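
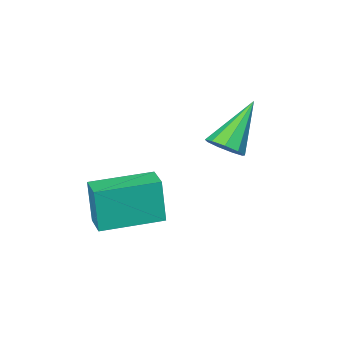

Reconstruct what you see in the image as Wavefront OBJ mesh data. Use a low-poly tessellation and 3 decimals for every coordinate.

v -2.144 3.031 0.709
v -1.708 2.605 1.01
v -3.496 2.669 2.151
v -1.648 3.036 1.175
v -1.82 3.464 1.121
v -2.144 3.691 0.875
v -2.467 3.608 0.551
v -2.639 3.256 0.301
v -2.58 2.798 0.242
v -2.316 2.45 0.401
v -1.972 2.373 0.705
v -0.725 1.539 -2.344
v -0.697 1.353 -0.695
v -0.419 2.391 -2.253
v -0.392 2.205 -0.604
v 1.272 0.835 -2.456
v 1.299 0.649 -0.807
v 1.577 1.687 -2.365
v 1.605 1.501 -0.716
f 2 1 4
f 2 4 3
f 4 1 5
f 4 5 3
f 5 1 6
f 5 6 3
f 6 1 7
f 6 7 3
f 7 1 8
f 7 8 3
f 8 1 9
f 8 9 3
f 9 1 10
f 9 10 3
f 10 1 11
f 10 11 3
f 11 1 2
f 11 2 3
f 13 15 12
f 16 13 12
f 12 15 14
f 14 16 12
f 13 19 15
f 17 13 16
f 17 19 13
f 15 19 14
f 18 16 14
f 14 19 18
f 18 17 16
f 19 17 18



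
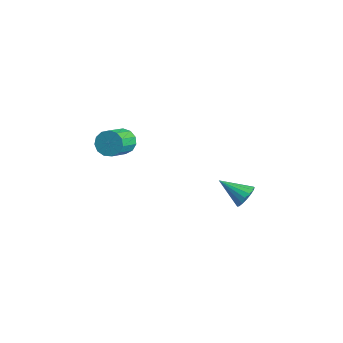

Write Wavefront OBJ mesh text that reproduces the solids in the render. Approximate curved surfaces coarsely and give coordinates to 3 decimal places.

v 3.92 2.572 -3.583
v 4.172 2.78 -3.056
v 2.94 1.868 -2.837
v 3.971 2.987 -3.125
v 3.758 3.099 -3.299
v 3.583 3.09 -3.538
v 3.484 2.963 -3.787
v 3.486 2.746 -3.99
v 3.587 2.49 -4.099
v 3.764 2.252 -4.091
v 3.978 2.088 -3.966
v 4.178 2.034 -3.753
v 4.319 2.104 -3.502
v 4.369 2.282 -3.269
v 4.316 2.526 -3.108
v 2.129 -2.432 1.281
v 2.534 -2.549 0.813
v 3.037 -3.524 1.491
v 2.631 -3.408 1.959
v 2.694 -2.316 1.029
v 3.197 -3.291 1.707
v 2.674 -2.121 1.324
v 3.177 -3.096 2.002
v 2.481 -2.024 1.606
v 2.984 -2.999 2.284
v 2.176 -2.057 1.785
v 2.679 -3.033 2.463
v 1.856 -2.209 1.803
v 2.359 -3.185 2.482
v 1.622 -2.432 1.656
v 2.125 -3.408 2.334
v 1.549 -2.655 1.39
v 2.052 -3.631 2.068
v 1.66 -2.807 1.089
v 2.163 -3.783 1.767
v 1.92 -2.841 0.849
v 2.423 -3.816 1.527
v 2.245 -2.744 0.746
v 2.748 -3.719 1.424
f 2 1 4
f 2 4 3
f 4 1 5
f 4 5 3
f 5 1 6
f 5 6 3
f 6 1 7
f 6 7 3
f 7 1 8
f 7 8 3
f 8 1 9
f 8 9 3
f 9 1 10
f 9 10 3
f 10 1 11
f 10 11 3
f 11 1 12
f 11 12 3
f 12 1 13
f 12 13 3
f 13 1 14
f 13 14 3
f 14 1 15
f 14 15 3
f 15 1 2
f 15 2 3
f 17 16 20
f 17 20 18
f 18 20 21
f 18 21 19
f 20 16 22
f 20 22 21
f 21 22 23
f 21 23 19
f 22 16 24
f 22 24 23
f 23 24 25
f 23 25 19
f 24 16 26
f 24 26 25
f 25 26 27
f 25 27 19
f 26 16 28
f 26 28 27
f 27 28 29
f 27 29 19
f 28 16 30
f 28 30 29
f 29 30 31
f 29 31 19
f 30 16 32
f 30 32 31
f 31 32 33
f 31 33 19
f 32 16 34
f 32 34 33
f 33 34 35
f 33 35 19
f 34 16 36
f 34 36 35
f 35 36 37
f 35 37 19
f 36 16 38
f 36 38 37
f 37 38 39
f 37 39 19
f 38 16 17
f 38 17 39
f 39 17 18
f 39 18 19



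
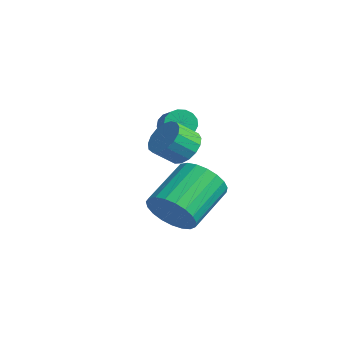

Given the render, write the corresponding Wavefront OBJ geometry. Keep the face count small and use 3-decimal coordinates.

v -0.255 1.536 -2.402
v 0.482 2.08 -2.936
v -0.168 3.888 -1.992
v -0.905 3.344 -1.458
v 0.137 2.099 -3.21
v -0.513 3.907 -2.266
v -0.275 2.021 -3.344
v -0.926 3.828 -2.401
v -0.684 1.859 -3.316
v -1.335 3.666 -2.372
v -1.019 1.641 -3.129
v -1.669 3.448 -2.185
v -1.222 1.405 -2.817
v -1.872 3.213 -1.873
v -1.257 1.192 -2.433
v -1.907 2.999 -1.489
v -1.119 1.038 -2.043
v -1.769 2.845 -1.099
v -0.832 0.971 -1.716
v -1.482 2.778 -0.772
v -0.445 1.001 -1.507
v -1.095 2.808 -0.563
v -0.025 1.124 -1.453
v -0.675 2.931 -0.509
v 0.355 1.318 -1.563
v -0.295 3.125 -0.619
v 0.63 1.55 -1.818
v -0.02 3.357 -0.874
v 0.751 1.779 -2.174
v 0.101 3.587 -1.23
v 0.699 1.967 -2.57
v 0.049 3.774 -1.626
v -2.509 3.168 0.686
v -2.236 2.965 0.144
v -1.378 2.708 0.672
v -1.651 2.912 1.214
v -2.157 3.261 0.159
v -1.299 3.004 0.688
v -2.159 3.535 0.295
v -1.301 3.278 0.824
v -2.241 3.726 0.521
v -1.383 3.469 1.049
v -2.384 3.788 0.784
v -1.526 3.531 1.313
v -2.556 3.709 1.025
v -1.698 3.452 1.553
v -2.717 3.506 1.188
v -1.859 3.249 1.717
v -2.831 3.226 1.236
v -1.973 2.969 1.765
v -2.871 2.932 1.158
v -2.013 2.675 1.686
v -2.828 2.693 0.972
v -1.97 2.436 1.5
v -2.712 2.562 0.72
v -1.854 2.305 1.249
v -2.549 2.571 0.46
v -1.691 2.314 0.989
v -2.377 2.716 0.252
v -1.519 2.459 0.781
v 0.776 1.451 1.343
v 1.465 1.13 1.168
v 1.273 0.348 1.843
v 0.584 0.669 2.017
v 1.543 1.357 1.454
v 1.35 0.576 2.128
v 1.445 1.606 1.714
v 1.252 0.825 2.388
v 1.193 1.819 1.889
v 1 1.038 2.564
v 0.847 1.948 1.939
v 0.654 1.167 2.614
v 0.484 1.963 1.853
v 0.291 1.182 2.527
v 0.188 1.861 1.649
v -0.005 1.079 2.324
v 0.027 1.664 1.376
v -0.166 0.883 2.05
v 0.038 1.419 1.094
v -0.155 0.637 1.769
v 0.218 1.181 0.87
v 0.025 0.399 1.545
v 0.526 1.004 0.754
v 0.333 0.223 1.429
v 0.891 0.93 0.773
v 0.698 0.149 1.448
v 1.23 0.976 0.922
v 1.037 0.194 1.597
f 2 1 5
f 2 5 3
f 3 5 6
f 3 6 4
f 5 1 7
f 5 7 6
f 6 7 8
f 6 8 4
f 7 1 9
f 7 9 8
f 8 9 10
f 8 10 4
f 9 1 11
f 9 11 10
f 10 11 12
f 10 12 4
f 11 1 13
f 11 13 12
f 12 13 14
f 12 14 4
f 13 1 15
f 13 15 14
f 14 15 16
f 14 16 4
f 15 1 17
f 15 17 16
f 16 17 18
f 16 18 4
f 17 1 19
f 17 19 18
f 18 19 20
f 18 20 4
f 19 1 21
f 19 21 20
f 20 21 22
f 20 22 4
f 21 1 23
f 21 23 22
f 22 23 24
f 22 24 4
f 23 1 25
f 23 25 24
f 24 25 26
f 24 26 4
f 25 1 27
f 25 27 26
f 26 27 28
f 26 28 4
f 27 1 29
f 27 29 28
f 28 29 30
f 28 30 4
f 29 1 31
f 29 31 30
f 30 31 32
f 30 32 4
f 31 1 2
f 31 2 32
f 32 2 3
f 32 3 4
f 34 33 37
f 34 37 35
f 35 37 38
f 35 38 36
f 37 33 39
f 37 39 38
f 38 39 40
f 38 40 36
f 39 33 41
f 39 41 40
f 40 41 42
f 40 42 36
f 41 33 43
f 41 43 42
f 42 43 44
f 42 44 36
f 43 33 45
f 43 45 44
f 44 45 46
f 44 46 36
f 45 33 47
f 45 47 46
f 46 47 48
f 46 48 36
f 47 33 49
f 47 49 48
f 48 49 50
f 48 50 36
f 49 33 51
f 49 51 50
f 50 51 52
f 50 52 36
f 51 33 53
f 51 53 52
f 52 53 54
f 52 54 36
f 53 33 55
f 53 55 54
f 54 55 56
f 54 56 36
f 55 33 57
f 55 57 56
f 56 57 58
f 56 58 36
f 57 33 59
f 57 59 58
f 58 59 60
f 58 60 36
f 59 33 34
f 59 34 60
f 60 34 35
f 60 35 36
f 62 61 65
f 62 65 63
f 63 65 66
f 63 66 64
f 65 61 67
f 65 67 66
f 66 67 68
f 66 68 64
f 67 61 69
f 67 69 68
f 68 69 70
f 68 70 64
f 69 61 71
f 69 71 70
f 70 71 72
f 70 72 64
f 71 61 73
f 71 73 72
f 72 73 74
f 72 74 64
f 73 61 75
f 73 75 74
f 74 75 76
f 74 76 64
f 75 61 77
f 75 77 76
f 76 77 78
f 76 78 64
f 77 61 79
f 77 79 78
f 78 79 80
f 78 80 64
f 79 61 81
f 79 81 80
f 80 81 82
f 80 82 64
f 81 61 83
f 81 83 82
f 82 83 84
f 82 84 64
f 83 61 85
f 83 85 84
f 84 85 86
f 84 86 64
f 85 61 87
f 85 87 86
f 86 87 88
f 86 88 64
f 87 61 62
f 87 62 88
f 88 62 63
f 88 63 64



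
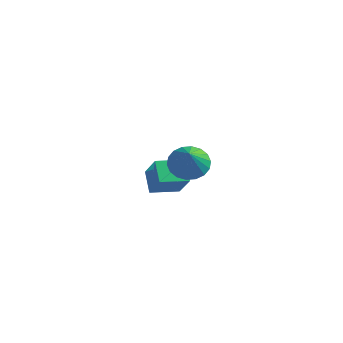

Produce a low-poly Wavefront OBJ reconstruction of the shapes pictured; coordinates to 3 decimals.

v 0.236 -0.944 2.964
v 0.929 -0.526 3.011
v 0.584 -1.636 3.996
v 0.704 -0.333 3.216
v 0.387 -0.261 3.371
v 0.04 -0.324 3.446
v -0.268 -0.51 3.425
v -0.476 -0.782 3.313
v -0.543 -1.086 3.131
v -0.456 -1.362 2.917
v -0.231 -1.556 2.712
v 0.086 -1.628 2.557
v 0.433 -1.565 2.482
v 0.741 -1.379 2.503
v 0.949 -1.107 2.615
v 1.016 -0.803 2.796
v -3.475 2.933 -2.296
v -2.763 2.456 -1.139
v -4.045 3.648 -1.651
v -3.334 3.172 -0.493
v -2.566 3.828 -2.487
v -1.855 3.352 -1.329
v -3.137 4.544 -1.841
v -2.425 4.067 -0.684
f 2 1 4
f 2 4 3
f 4 1 5
f 4 5 3
f 5 1 6
f 5 6 3
f 6 1 7
f 6 7 3
f 7 1 8
f 7 8 3
f 8 1 9
f 8 9 3
f 9 1 10
f 9 10 3
f 10 1 11
f 10 11 3
f 11 1 12
f 11 12 3
f 12 1 13
f 12 13 3
f 13 1 14
f 13 14 3
f 14 1 15
f 14 15 3
f 15 1 16
f 15 16 3
f 16 1 2
f 16 2 3
f 18 20 17
f 21 18 17
f 17 20 19
f 19 21 17
f 18 24 20
f 22 18 21
f 22 24 18
f 20 24 19
f 23 21 19
f 19 24 23
f 23 22 21
f 24 22 23



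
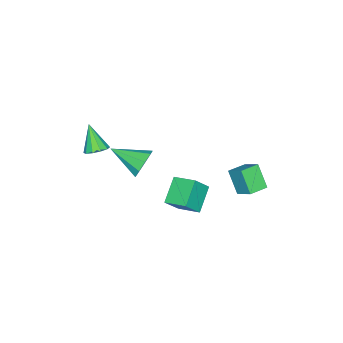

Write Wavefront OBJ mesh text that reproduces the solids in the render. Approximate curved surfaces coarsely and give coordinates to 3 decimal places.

v 2.675 0.615 -1.059
v 1.389 0.368 -0.139
v 2.712 1.904 -0.66
v 1.426 1.657 0.26
v 3.454 0.283 -0.06
v 2.168 0.036 0.86
v 3.491 1.572 0.339
v 2.205 1.325 1.259
v 3.938 -3.405 2.768
v 4.527 -3.247 3.067
v 3.462 -4.175 4.112
v 4.254 -2.938 3.147
v 3.86 -2.808 3.082
v 3.495 -2.906 2.897
v 3.3 -3.195 2.663
v 3.348 -3.564 2.468
v 3.622 -3.873 2.389
v 4.016 -4.003 2.454
v 4.38 -3.905 2.639
v 4.576 -3.616 2.873
v -0.637 2.54 0.882
v -0.327 3.466 1.613
v -0.235 3.331 -0.29
v 0.076 4.257 0.441
v 0.364 2.143 0.959
v 0.675 3.069 1.69
v 0.767 2.934 -0.213
v 1.077 3.86 0.518
v 3.668 -0.783 2.717
v 4.089 -0.426 3.428
v 4.012 -2.517 3.383
v 3.49 -0.497 3.552
v 2.974 -0.702 3.285
v 2.783 -0.945 2.752
v 3.006 -1.111 2.203
v 3.539 -1.124 1.894
v 4.132 -0.977 1.97
v 4.508 -0.739 2.396
v 4.491 -0.521 2.972
f 2 4 1
f 5 2 1
f 1 4 3
f 3 5 1
f 2 8 4
f 6 2 5
f 6 8 2
f 4 8 3
f 7 5 3
f 3 8 7
f 7 6 5
f 8 6 7
f 10 9 12
f 10 12 11
f 12 9 13
f 12 13 11
f 13 9 14
f 13 14 11
f 14 9 15
f 14 15 11
f 15 9 16
f 15 16 11
f 16 9 17
f 16 17 11
f 17 9 18
f 17 18 11
f 18 9 19
f 18 19 11
f 19 9 20
f 19 20 11
f 20 9 10
f 20 10 11
f 22 24 21
f 25 22 21
f 21 24 23
f 23 25 21
f 22 28 24
f 26 22 25
f 26 28 22
f 24 28 23
f 27 25 23
f 23 28 27
f 27 26 25
f 28 26 27
f 30 29 32
f 30 32 31
f 32 29 33
f 32 33 31
f 33 29 34
f 33 34 31
f 34 29 35
f 34 35 31
f 35 29 36
f 35 36 31
f 36 29 37
f 36 37 31
f 37 29 38
f 37 38 31
f 38 29 39
f 38 39 31
f 39 29 30
f 39 30 31



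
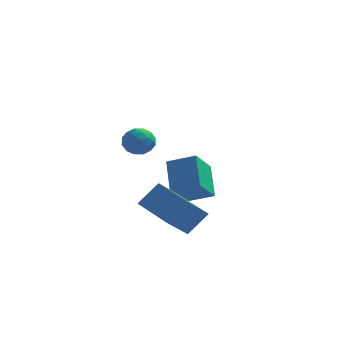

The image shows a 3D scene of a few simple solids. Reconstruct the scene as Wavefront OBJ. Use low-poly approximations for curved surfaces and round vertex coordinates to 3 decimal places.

v 1.263 -1.993 1.862
v 2.069 -2.2 1.982
v 1.131 -3.02 0.978
v 1.937 -3.227 1.098
v 1.377 -3.341 1.716
v 1.459 -2.707 2.262
v 1.741 -2.513 0.698
v 1.823 -1.879 1.244
v 2.365 -2.521 1.263
v 2.14 -3.033 1.891
v 1.06 -2.187 1.069
v 0.835 -2.699 1.697
v 1.678 -2.006 1.999
v 1.522 -3.214 0.961
v 1.193 -3.281 1.324
v 1.667 -3.403 1.394
v 1.319 -2.304 2.164
v 1.793 -2.426 2.234
v 1.386 -3.097 2.078
v 1.407 -2.794 0.726
v 1.881 -2.916 0.796
v 1.533 -1.817 1.566
v 2.007 -1.939 1.636
v 1.814 -2.123 0.882
v 2.325 -2.317 1.647
v 2.248 -2.921 1.128
v 2.132 -2.501 0.893
v 2.18 -2.128 1.214
v 2.193 -2.618 2.017
v 2.116 -3.221 1.497
v 1.787 -3.289 1.86
v 1.835 -2.916 2.181
v 2.367 -2.807 1.594
v 1.084 -1.999 1.463
v 1.007 -2.602 0.943
v 1.365 -2.304 0.779
v 1.413 -1.931 1.1
v 0.952 -2.299 1.832
v 0.875 -2.903 1.313
v 1.02 -3.092 1.746
v 1.068 -2.719 2.067
v 0.833 -2.413 1.366
v 2.121 -0.988 -3.823
v 1.539 -2.638 -2.489
v 2.98 -0.374 -2.689
v 2.398 -2.024 -1.355
v 3.802 -2.116 -4.485
v 3.22 -3.766 -3.151
v 4.661 -1.502 -3.351
v 4.079 -3.152 -2.017
v 2.202 1.387 -3.219
v 1.712 2.788 -1.791
v 2.659 2.809 -4.457
v 2.169 4.21 -3.029
v 3.691 1.37 -2.691
v 3.201 2.771 -1.263
v 4.148 2.792 -3.929
v 3.658 4.193 -2.501
f 1 38 17
f 38 12 41
f 17 41 6
f 38 41 17
f 1 17 13
f 17 6 18
f 13 18 2
f 17 18 13
f 1 13 22
f 13 2 23
f 22 23 8
f 13 23 22
f 1 22 34
f 22 8 37
f 34 37 11
f 22 37 34
f 1 34 38
f 34 11 42
f 38 42 12
f 34 42 38
f 2 18 29
f 18 6 32
f 29 32 10
f 18 32 29
f 6 41 19
f 41 12 40
f 19 40 5
f 41 40 19
f 12 42 39
f 42 11 35
f 39 35 3
f 42 35 39
f 11 37 36
f 37 8 24
f 36 24 7
f 37 24 36
f 8 23 28
f 23 2 25
f 28 25 9
f 23 25 28
f 4 30 16
f 30 10 31
f 16 31 5
f 30 31 16
f 4 16 14
f 16 5 15
f 14 15 3
f 16 15 14
f 4 14 21
f 14 3 20
f 21 20 7
f 14 20 21
f 4 21 26
f 21 7 27
f 26 27 9
f 21 27 26
f 4 26 30
f 26 9 33
f 30 33 10
f 26 33 30
f 5 31 19
f 31 10 32
f 19 32 6
f 31 32 19
f 3 15 39
f 15 5 40
f 39 40 12
f 15 40 39
f 7 20 36
f 20 3 35
f 36 35 11
f 20 35 36
f 9 27 28
f 27 7 24
f 28 24 8
f 27 24 28
f 10 33 29
f 33 9 25
f 29 25 2
f 33 25 29
f 44 46 43
f 47 44 43
f 43 46 45
f 45 47 43
f 44 50 46
f 48 44 47
f 48 50 44
f 46 50 45
f 49 47 45
f 45 50 49
f 49 48 47
f 50 48 49
f 52 54 51
f 55 52 51
f 51 54 53
f 53 55 51
f 52 58 54
f 56 52 55
f 56 58 52
f 54 58 53
f 57 55 53
f 53 58 57
f 57 56 55
f 58 56 57



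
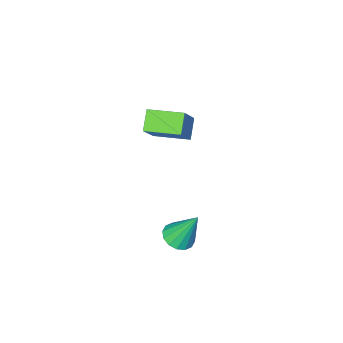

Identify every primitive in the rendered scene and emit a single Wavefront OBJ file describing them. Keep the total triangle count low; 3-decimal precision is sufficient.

v -2.398 -1.45 0.532
v -3.01 -2.076 1.23
v -1.426 -0.764 2.001
v -2.038 -1.39 2.698
v -1.282 -2.71 0.382
v -1.894 -3.336 1.079
v -0.31 -2.024 1.85
v -0.922 -2.65 2.548
v 1.286 3.071 -0.261
v 1.968 3.349 -0.186
v 0.814 3.769 1.441
v 1.766 3.626 -0.356
v 1.436 3.755 -0.5
v 1.065 3.701 -0.581
v 0.754 3.477 -0.576
v 0.585 3.145 -0.486
v 0.605 2.793 -0.337
v 0.807 2.516 -0.167
v 1.137 2.387 -0.022
v 1.508 2.441 0.058
v 1.819 2.665 0.053
v 1.987 2.997 -0.036
f 2 4 1
f 5 2 1
f 1 4 3
f 3 5 1
f 2 8 4
f 6 2 5
f 6 8 2
f 4 8 3
f 7 5 3
f 3 8 7
f 7 6 5
f 8 6 7
f 10 9 12
f 10 12 11
f 12 9 13
f 12 13 11
f 13 9 14
f 13 14 11
f 14 9 15
f 14 15 11
f 15 9 16
f 15 16 11
f 16 9 17
f 16 17 11
f 17 9 18
f 17 18 11
f 18 9 19
f 18 19 11
f 19 9 20
f 19 20 11
f 20 9 21
f 20 21 11
f 21 9 22
f 21 22 11
f 22 9 10
f 22 10 11



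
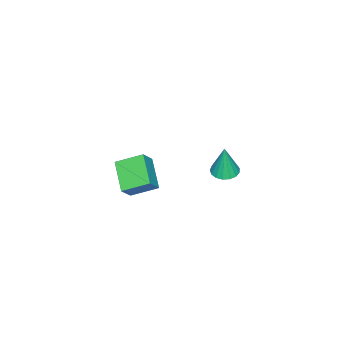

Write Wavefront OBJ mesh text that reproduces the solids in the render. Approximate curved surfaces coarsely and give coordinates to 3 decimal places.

v -1.242 2.091 -1.633
v -0.709 2.288 -1.675
v -1.138 2.109 -0.227
v -0.862 2.514 -1.667
v -1.101 2.643 -1.651
v -1.373 2.645 -1.631
v -1.615 2.521 -1.611
v -1.772 2.298 -1.597
v -1.807 2.027 -1.59
v -1.713 1.771 -1.594
v -1.51 1.588 -1.606
v -1.247 1.521 -1.625
v -0.982 1.583 -1.645
v -0.777 1.762 -1.663
v -0.678 2.016 -1.674
v 2.965 0.206 1.117
v 3.485 0.15 1.774
v 2.475 1.1 1.581
v 2.995 1.044 2.238
v 3.825 0.996 0.502
v 4.345 0.94 1.159
v 3.335 1.89 0.966
v 3.855 1.834 1.623
f 2 1 4
f 2 4 3
f 4 1 5
f 4 5 3
f 5 1 6
f 5 6 3
f 6 1 7
f 6 7 3
f 7 1 8
f 7 8 3
f 8 1 9
f 8 9 3
f 9 1 10
f 9 10 3
f 10 1 11
f 10 11 3
f 11 1 12
f 11 12 3
f 12 1 13
f 12 13 3
f 13 1 14
f 13 14 3
f 14 1 15
f 14 15 3
f 15 1 2
f 15 2 3
f 17 19 16
f 20 17 16
f 16 19 18
f 18 20 16
f 17 23 19
f 21 17 20
f 21 23 17
f 19 23 18
f 22 20 18
f 18 23 22
f 22 21 20
f 23 21 22



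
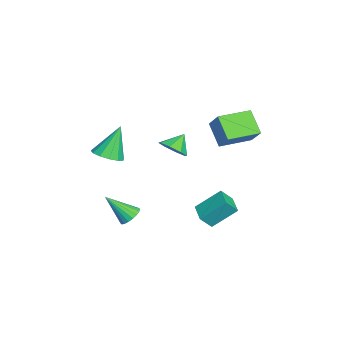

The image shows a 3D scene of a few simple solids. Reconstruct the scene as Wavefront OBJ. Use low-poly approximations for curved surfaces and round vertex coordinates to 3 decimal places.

v 3.899 -4.146 1.293
v 4.696 -4.499 1.695
v 3.241 -3.454 3.207
v 4.811 -3.991 1.55
v 4.636 -3.532 1.324
v 4.227 -3.268 1.088
v 3.714 -3.282 0.917
v 3.26 -3.572 0.865
v 3.009 -4.043 0.949
v 3.04 -4.547 1.142
v 3.345 -4.924 1.383
v 3.825 -5.054 1.595
v 4.329 -4.896 1.711
v 3.782 -2.958 -3.687
v 4.446 -2.764 -3.425
v 3.618 -4.342 -2.253
v 4.241 -2.567 -3.258
v 3.945 -2.448 -3.177
v 3.617 -2.43 -3.197
v 3.321 -2.516 -3.313
v 3.117 -2.69 -3.504
v 3.044 -2.917 -3.732
v 3.118 -3.152 -3.95
v 3.323 -3.349 -4.117
v 3.619 -3.468 -4.198
v 3.947 -3.487 -4.178
v 4.242 -3.4 -4.061
v 4.447 -3.227 -3.87
v 4.519 -3 -3.643
v 2.227 -0.669 0.823
v 2.914 -0.808 1.449
v 1.573 -0.051 1.677
v 3.001 -0.2 1.075
v 2.634 0.134 0.553
v 2.029 -0.004 0.19
v 1.539 -0.531 0.197
v 1.452 -1.139 0.571
v 1.819 -1.472 1.093
v 2.424 -1.335 1.457
v 3.535 0.604 -3.003
v 3.338 2.023 -1.786
v 3.278 1.252 -3.801
v 3.081 2.672 -2.584
v 4.779 0.908 -3.156
v 4.582 2.328 -1.939
v 4.522 1.557 -3.954
v 4.325 2.976 -2.737
v 3.443 1.891 1.843
v 2.361 1.327 2.997
v 2.52 3.665 1.844
v 1.438 3.101 2.999
v 4.382 2.379 2.961
v 3.3 1.815 4.116
v 3.459 4.153 2.963
v 2.377 3.589 4.117
f 2 1 4
f 2 4 3
f 4 1 5
f 4 5 3
f 5 1 6
f 5 6 3
f 6 1 7
f 6 7 3
f 7 1 8
f 7 8 3
f 8 1 9
f 8 9 3
f 9 1 10
f 9 10 3
f 10 1 11
f 10 11 3
f 11 1 12
f 11 12 3
f 12 1 13
f 12 13 3
f 13 1 2
f 13 2 3
f 15 14 17
f 15 17 16
f 17 14 18
f 17 18 16
f 18 14 19
f 18 19 16
f 19 14 20
f 19 20 16
f 20 14 21
f 20 21 16
f 21 14 22
f 21 22 16
f 22 14 23
f 22 23 16
f 23 14 24
f 23 24 16
f 24 14 25
f 24 25 16
f 25 14 26
f 25 26 16
f 26 14 27
f 26 27 16
f 27 14 28
f 27 28 16
f 28 14 29
f 28 29 16
f 29 14 15
f 29 15 16
f 31 30 33
f 31 33 32
f 33 30 34
f 33 34 32
f 34 30 35
f 34 35 32
f 35 30 36
f 35 36 32
f 36 30 37
f 36 37 32
f 37 30 38
f 37 38 32
f 38 30 39
f 38 39 32
f 39 30 31
f 39 31 32
f 41 43 40
f 44 41 40
f 40 43 42
f 42 44 40
f 41 47 43
f 45 41 44
f 45 47 41
f 43 47 42
f 46 44 42
f 42 47 46
f 46 45 44
f 47 45 46
f 49 51 48
f 52 49 48
f 48 51 50
f 50 52 48
f 49 55 51
f 53 49 52
f 53 55 49
f 51 55 50
f 54 52 50
f 50 55 54
f 54 53 52
f 55 53 54



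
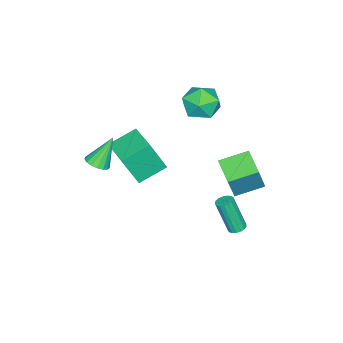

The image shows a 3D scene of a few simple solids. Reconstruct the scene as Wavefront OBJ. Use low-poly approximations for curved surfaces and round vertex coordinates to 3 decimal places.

v 4.162 -2.08 1.293
v 4.487 -2.617 1.625
v 3.298 -1.62 2.887
v 4.701 -2.356 1.665
v 4.791 -2.031 1.62
v 4.736 -1.718 1.5
v 4.551 -1.487 1.333
v 4.276 -1.393 1.157
v 3.975 -1.456 1.012
v 3.717 -1.662 0.931
v 3.561 -1.964 0.934
v 3.543 -2.292 1.019
v 3.666 -2.572 1.167
v 3.903 -2.739 1.344
v 4.2 -2.756 1.509
v -3.634 0.906 1.175
v -2.417 0.975 1.206
v -3.563 -0.795 2.174
v -2.346 -0.726 2.205
v -3.019 0.062 2.849
v -3.062 1.113 2.232
v -2.918 -0.933 1.148
v -2.961 0.118 0.531
v -1.974 -0.161 1.19
v -2.036 0.454 2.241
v -3.944 -0.274 1.139
v -4.006 0.341 2.19
v 0.264 4.026 -4.652
v 0.712 3.783 -4.754
v 0.744 3.011 -2.769
v 0.296 3.254 -2.668
v 0.784 4.006 -4.669
v 0.815 3.233 -2.684
v 0.736 4.233 -4.579
v 0.767 3.461 -2.595
v 0.58 4.413 -4.507
v 0.611 3.641 -2.522
v 0.352 4.504 -4.468
v 0.383 3.732 -2.483
v 0.103 4.486 -4.471
v 0.135 3.714 -2.486
v -0.108 4.363 -4.516
v -0.076 3.59 -2.531
v -0.234 4.162 -4.592
v -0.202 3.39 -2.607
v -0.246 3.93 -4.682
v -0.214 3.158 -2.697
v -0.141 3.721 -4.765
v -0.109 2.948 -2.78
v 0.057 3.581 -4.822
v 0.088 2.808 -2.838
v 0.302 3.543 -4.841
v 0.334 2.771 -2.856
v 0.539 3.616 -4.816
v 0.57 2.844 -2.832
v -1.336 -1.981 -2.002
v -0.846 -2.707 -0.082
v -0.052 -0.369 -1.72
v 0.437 -1.095 0.2
v 0.003 -2.925 -2.7
v 0.492 -3.651 -0.78
v 1.286 -1.313 -2.418
v 1.776 -2.039 -0.498
v -3.458 3.155 -2.743
v -2.613 3.164 -0.81
v -2.413 4.29 -3.205
v -1.569 4.299 -1.271
v -2.331 1.921 -3.229
v -1.487 1.93 -1.295
v -1.287 3.056 -3.69
v -0.442 3.065 -1.757
f 2 1 4
f 2 4 3
f 4 1 5
f 4 5 3
f 5 1 6
f 5 6 3
f 6 1 7
f 6 7 3
f 7 1 8
f 7 8 3
f 8 1 9
f 8 9 3
f 9 1 10
f 9 10 3
f 10 1 11
f 10 11 3
f 11 1 12
f 11 12 3
f 12 1 13
f 12 13 3
f 13 1 14
f 13 14 3
f 14 1 15
f 14 15 3
f 15 1 2
f 15 2 3
f 16 27 21
f 16 21 17
f 16 17 23
f 16 23 26
f 16 26 27
f 17 21 25
f 21 27 20
f 27 26 18
f 26 23 22
f 23 17 24
f 19 25 20
f 19 20 18
f 19 18 22
f 19 22 24
f 19 24 25
f 20 25 21
f 18 20 27
f 22 18 26
f 24 22 23
f 25 24 17
f 29 28 32
f 29 32 30
f 30 32 33
f 30 33 31
f 32 28 34
f 32 34 33
f 33 34 35
f 33 35 31
f 34 28 36
f 34 36 35
f 35 36 37
f 35 37 31
f 36 28 38
f 36 38 37
f 37 38 39
f 37 39 31
f 38 28 40
f 38 40 39
f 39 40 41
f 39 41 31
f 40 28 42
f 40 42 41
f 41 42 43
f 41 43 31
f 42 28 44
f 42 44 43
f 43 44 45
f 43 45 31
f 44 28 46
f 44 46 45
f 45 46 47
f 45 47 31
f 46 28 48
f 46 48 47
f 47 48 49
f 47 49 31
f 48 28 50
f 48 50 49
f 49 50 51
f 49 51 31
f 50 28 52
f 50 52 51
f 51 52 53
f 51 53 31
f 52 28 54
f 52 54 53
f 53 54 55
f 53 55 31
f 54 28 29
f 54 29 55
f 55 29 30
f 55 30 31
f 57 59 56
f 60 57 56
f 56 59 58
f 58 60 56
f 57 63 59
f 61 57 60
f 61 63 57
f 59 63 58
f 62 60 58
f 58 63 62
f 62 61 60
f 63 61 62
f 65 67 64
f 68 65 64
f 64 67 66
f 66 68 64
f 65 71 67
f 69 65 68
f 69 71 65
f 67 71 66
f 70 68 66
f 66 71 70
f 70 69 68
f 71 69 70



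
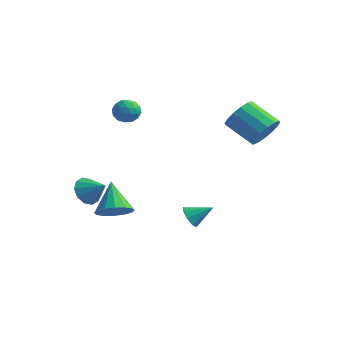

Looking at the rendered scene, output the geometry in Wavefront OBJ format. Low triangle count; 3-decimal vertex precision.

v 3.146 3.631 2.515
v 3.723 3.582 3.427
v 2.051 3.439 4.477
v 1.474 3.489 3.565
v 3.626 4.126 3.346
v 1.954 3.983 4.397
v 3.4 4.538 3.043
v 1.728 4.396 4.093
v 3.107 4.708 2.598
v 1.434 4.565 3.649
v 2.824 4.588 2.131
v 1.151 4.445 3.182
v 2.627 4.213 1.767
v 0.955 4.07 2.817
v 2.569 3.681 1.603
v 0.897 3.538 2.653
v 2.666 3.137 1.683
v 0.994 2.994 2.734
v 2.892 2.724 1.987
v 1.22 2.582 3.037
v 3.186 2.555 2.431
v 1.513 2.412 3.482
v 3.469 2.675 2.898
v 1.796 2.532 3.949
v 3.665 3.05 3.263
v 1.993 2.907 4.313
v 0.806 0.175 -3.12
v 1.31 0.053 -3.676
v 1.774 0.885 -2.4
v 1.051 0.495 -3.765
v 0.677 0.787 -3.551
v 0.364 0.793 -3.136
v 0.258 0.509 -2.714
v 0.408 0.069 -2.481
v 0.745 -0.322 -2.548
v 1.11 -0.48 -2.882
v 1.333 -0.332 -3.328
v -3.343 -1.042 -3.52
v -2.487 -1.198 -2.881
v -4.377 -0.078 -1.9
v -2.4 -0.701 -3.122
v -2.565 -0.295 -3.469
v -2.94 -0.089 -3.829
v -3.422 -0.139 -4.107
v -3.883 -0.431 -4.228
v -4.2 -0.886 -4.159
v -4.287 -1.383 -3.919
v -4.122 -1.789 -3.572
v -3.747 -1.995 -3.211
v -3.265 -1.945 -2.933
v -2.804 -1.653 -2.812
v -3.05 0.288 3.322
v -2.381 -0.176 3.418
v -3.699 -0.464 4.202
v -3.03 -0.928 4.298
v -3.036 -0.155 4.572
v -2.635 0.31 4.029
v -3.445 -0.95 3.591
v -3.044 -0.485 3.048
v -2.625 -0.941 3.585
v -2.372 -0.45 4.191
v -3.708 -0.19 3.429
v -3.455 0.301 4.035
v -2.659 0.122 3.293
v -3.421 -0.762 4.327
v -3.425 -0.308 4.488
v -3.031 -0.581 4.545
v -2.808 0.408 3.652
v -2.415 0.135 3.708
v -2.8 0.147 4.387
v -3.665 -0.775 3.912
v -3.272 -1.048 3.968
v -3.049 -0.059 3.075
v -2.655 -0.332 3.132
v -3.28 -0.787 3.233
v -2.409 -0.6 3.448
v -2.79 -1.042 3.965
v -3.034 -1.055 3.549
v -2.798 -0.782 3.23
v -2.26 -0.311 3.804
v -2.641 -0.754 4.321
v -2.645 -0.3 4.482
v -2.409 -0.026 4.163
v -2.403 -0.761 3.902
v -3.439 0.114 3.299
v -3.82 -0.329 3.816
v -3.671 -0.614 3.457
v -3.435 -0.34 3.138
v -3.29 0.402 3.655
v -3.671 -0.04 4.172
v -3.282 0.142 4.39
v -3.046 0.415 4.071
v -3.677 0.121 3.718
v -3.602 -2.918 -1.33
v -3.181 -2.53 -2.075
v -2.418 -2.822 -0.61
v -3.41 -2.102 -1.755
v -3.713 -1.986 -1.273
v -3.973 -2.227 -0.813
v -4.092 -2.731 -0.55
v -4.024 -3.307 -0.585
v -3.795 -3.734 -0.905
v -3.492 -3.85 -1.387
v -3.232 -3.61 -1.848
v -3.113 -3.105 -2.11
f 2 1 5
f 2 5 3
f 3 5 6
f 3 6 4
f 5 1 7
f 5 7 6
f 6 7 8
f 6 8 4
f 7 1 9
f 7 9 8
f 8 9 10
f 8 10 4
f 9 1 11
f 9 11 10
f 10 11 12
f 10 12 4
f 11 1 13
f 11 13 12
f 12 13 14
f 12 14 4
f 13 1 15
f 13 15 14
f 14 15 16
f 14 16 4
f 15 1 17
f 15 17 16
f 16 17 18
f 16 18 4
f 17 1 19
f 17 19 18
f 18 19 20
f 18 20 4
f 19 1 21
f 19 21 20
f 20 21 22
f 20 22 4
f 21 1 23
f 21 23 22
f 22 23 24
f 22 24 4
f 23 1 25
f 23 25 24
f 24 25 26
f 24 26 4
f 25 1 2
f 25 2 26
f 26 2 3
f 26 3 4
f 28 27 30
f 28 30 29
f 30 27 31
f 30 31 29
f 31 27 32
f 31 32 29
f 32 27 33
f 32 33 29
f 33 27 34
f 33 34 29
f 34 27 35
f 34 35 29
f 35 27 36
f 35 36 29
f 36 27 37
f 36 37 29
f 37 27 28
f 37 28 29
f 39 38 41
f 39 41 40
f 41 38 42
f 41 42 40
f 42 38 43
f 42 43 40
f 43 38 44
f 43 44 40
f 44 38 45
f 44 45 40
f 45 38 46
f 45 46 40
f 46 38 47
f 46 47 40
f 47 38 48
f 47 48 40
f 48 38 49
f 48 49 40
f 49 38 50
f 49 50 40
f 50 38 51
f 50 51 40
f 51 38 39
f 51 39 40
f 52 89 68
f 89 63 92
f 68 92 57
f 89 92 68
f 52 68 64
f 68 57 69
f 64 69 53
f 68 69 64
f 52 64 73
f 64 53 74
f 73 74 59
f 64 74 73
f 52 73 85
f 73 59 88
f 85 88 62
f 73 88 85
f 52 85 89
f 85 62 93
f 89 93 63
f 85 93 89
f 53 69 80
f 69 57 83
f 80 83 61
f 69 83 80
f 57 92 70
f 92 63 91
f 70 91 56
f 92 91 70
f 63 93 90
f 93 62 86
f 90 86 54
f 93 86 90
f 62 88 87
f 88 59 75
f 87 75 58
f 88 75 87
f 59 74 79
f 74 53 76
f 79 76 60
f 74 76 79
f 55 81 67
f 81 61 82
f 67 82 56
f 81 82 67
f 55 67 65
f 67 56 66
f 65 66 54
f 67 66 65
f 55 65 72
f 65 54 71
f 72 71 58
f 65 71 72
f 55 72 77
f 72 58 78
f 77 78 60
f 72 78 77
f 55 77 81
f 77 60 84
f 81 84 61
f 77 84 81
f 56 82 70
f 82 61 83
f 70 83 57
f 82 83 70
f 54 66 90
f 66 56 91
f 90 91 63
f 66 91 90
f 58 71 87
f 71 54 86
f 87 86 62
f 71 86 87
f 60 78 79
f 78 58 75
f 79 75 59
f 78 75 79
f 61 84 80
f 84 60 76
f 80 76 53
f 84 76 80
f 95 94 97
f 95 97 96
f 97 94 98
f 97 98 96
f 98 94 99
f 98 99 96
f 99 94 100
f 99 100 96
f 100 94 101
f 100 101 96
f 101 94 102
f 101 102 96
f 102 94 103
f 102 103 96
f 103 94 104
f 103 104 96
f 104 94 105
f 104 105 96
f 105 94 95
f 105 95 96



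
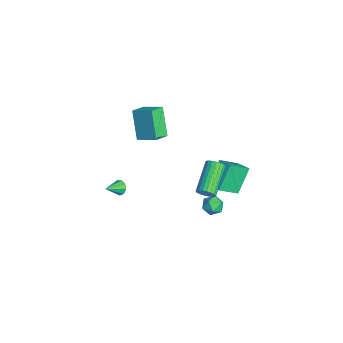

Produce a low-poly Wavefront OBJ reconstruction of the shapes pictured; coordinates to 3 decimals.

v -4.855 -0.181 0.73
v -4.256 -1.008 1.164
v -4.003 0.732 1.292
v -3.403 -0.095 1.726
v -3.717 -0.225 -0.926
v -3.117 -1.052 -0.492
v -2.864 0.688 -0.364
v -2.265 -0.139 0.07
v 1.749 1.74 -0.684
v 0.959 2.626 0.615
v 1.407 2.986 -1.742
v 0.617 3.873 -0.442
v 2.523 2.127 -0.478
v 1.733 3.014 0.822
v 2.181 3.374 -1.535
v 1.391 4.26 -0.236
v 4.217 0.85 1.4
v 4.576 1.02 1.808
v 3.083 2.019 2.709
v 2.723 1.85 2.3
v 4.597 1.194 1.649
v 3.104 2.193 2.55
v 4.552 1.309 1.447
v 3.058 2.308 2.347
v 4.449 1.345 1.236
v 2.955 2.344 2.137
v 4.306 1.295 1.054
v 2.812 2.294 1.955
v 4.147 1.168 0.932
v 2.654 2.167 1.832
v 4.001 0.987 0.89
v 2.507 1.986 1.791
v 3.891 0.781 0.937
v 2.398 1.781 1.837
v 3.838 0.588 1.063
v 2.345 1.587 1.964
v 3.851 0.44 1.248
v 2.358 1.44 2.149
v 3.927 0.363 1.459
v 2.433 1.363 2.36
v 4.053 0.371 1.66
v 2.559 1.37 2.561
v 4.207 0.461 1.816
v 2.713 1.46 2.716
v 4.363 0.618 1.899
v 2.869 1.618 2.8
v 4.494 0.816 1.897
v 3 1.815 2.797
v 2.45 1.797 -1.339
v 2.941 2.259 -1.225
v 3.179 0.981 -1.175
v 3.67 1.443 -1.061
v 3.162 1.366 -0.61
v 2.711 1.87 -0.712
v 3.409 1.37 -1.688
v 2.958 1.874 -1.79
v 3.533 1.995 -1.441
v 3.381 1.992 -0.774
v 2.739 1.248 -1.626
v 2.587 1.245 -0.959
v -1.755 -2.485 -3.377
v -1.268 -2.361 -3.508
v -1.365 -3.415 -2.803
v -1.354 -2.207 -3.199
v -1.627 -2.183 -2.973
v -1.961 -2.3 -2.936
v -2.199 -2.504 -3.105
v -2.229 -2.699 -3.401
v -2.037 -2.794 -3.686
v -1.714 -2.744 -3.825
v -1.41 -2.573 -3.755
f 2 4 1
f 5 2 1
f 1 4 3
f 3 5 1
f 2 8 4
f 6 2 5
f 6 8 2
f 4 8 3
f 7 5 3
f 3 8 7
f 7 6 5
f 8 6 7
f 10 12 9
f 13 10 9
f 9 12 11
f 11 13 9
f 10 16 12
f 14 10 13
f 14 16 10
f 12 16 11
f 15 13 11
f 11 16 15
f 15 14 13
f 16 14 15
f 18 17 21
f 18 21 19
f 19 21 22
f 19 22 20
f 21 17 23
f 21 23 22
f 22 23 24
f 22 24 20
f 23 17 25
f 23 25 24
f 24 25 26
f 24 26 20
f 25 17 27
f 25 27 26
f 26 27 28
f 26 28 20
f 27 17 29
f 27 29 28
f 28 29 30
f 28 30 20
f 29 17 31
f 29 31 30
f 30 31 32
f 30 32 20
f 31 17 33
f 31 33 32
f 32 33 34
f 32 34 20
f 33 17 35
f 33 35 34
f 34 35 36
f 34 36 20
f 35 17 37
f 35 37 36
f 36 37 38
f 36 38 20
f 37 17 39
f 37 39 38
f 38 39 40
f 38 40 20
f 39 17 41
f 39 41 40
f 40 41 42
f 40 42 20
f 41 17 43
f 41 43 42
f 42 43 44
f 42 44 20
f 43 17 45
f 43 45 44
f 44 45 46
f 44 46 20
f 45 17 47
f 45 47 46
f 46 47 48
f 46 48 20
f 47 17 18
f 47 18 48
f 48 18 19
f 48 19 20
f 49 60 54
f 49 54 50
f 49 50 56
f 49 56 59
f 49 59 60
f 50 54 58
f 54 60 53
f 60 59 51
f 59 56 55
f 56 50 57
f 52 58 53
f 52 53 51
f 52 51 55
f 52 55 57
f 52 57 58
f 53 58 54
f 51 53 60
f 55 51 59
f 57 55 56
f 58 57 50
f 62 61 64
f 62 64 63
f 64 61 65
f 64 65 63
f 65 61 66
f 65 66 63
f 66 61 67
f 66 67 63
f 67 61 68
f 67 68 63
f 68 61 69
f 68 69 63
f 69 61 70
f 69 70 63
f 70 61 71
f 70 71 63
f 71 61 62
f 71 62 63



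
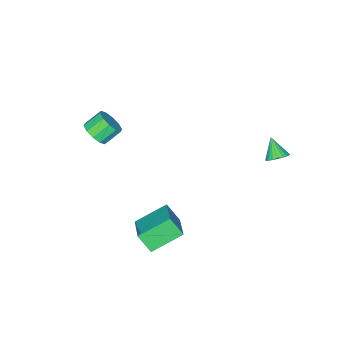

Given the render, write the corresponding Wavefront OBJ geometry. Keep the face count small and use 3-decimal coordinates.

v 1.874 1.598 -1.741
v 2.094 0.766 -0.624
v 3.153 3.065 -0.901
v 3.373 2.233 0.217
v 3.587 0.687 -2.757
v 3.807 -0.145 -1.639
v 4.866 2.154 -1.916
v 5.086 1.322 -0.799
v 2.946 -4.112 3.454
v 3.541 -4.148 4.155
v 2.609 -3.743 4.966
v 2.014 -3.708 4.266
v 3.568 -3.627 3.927
v 2.637 -3.223 4.738
v 3.358 -3.293 3.519
v 2.427 -2.888 4.33
v 2.99 -3.271 3.086
v 2.059 -2.866 3.897
v 2.606 -3.571 2.793
v 1.674 -3.166 3.605
v 2.351 -4.077 2.754
v 1.419 -3.672 3.565
v 2.323 -4.597 2.982
v 1.392 -4.193 3.793
v 2.533 -4.932 3.39
v 1.602 -4.527 4.201
v 2.901 -4.954 3.823
v 1.97 -4.549 4.634
v 3.286 -4.654 4.115
v 2.354 -4.249 4.927
v -3.61 4.21 2.058
v -3.09 3.73 1.84
v -4.01 3.31 3.082
v -2.938 3.899 2.048
v -2.903 4.122 2.257
v -2.989 4.359 2.432
v -3.183 4.571 2.543
v -3.451 4.721 2.569
v -3.746 4.782 2.507
v -4.018 4.744 2.368
v -4.219 4.613 2.175
v -4.315 4.413 1.962
v -4.289 4.178 1.765
v -4.145 3.948 1.619
v -3.909 3.763 1.549
v -3.622 3.656 1.567
v -3.332 3.644 1.67
f 2 4 1
f 5 2 1
f 1 4 3
f 3 5 1
f 2 8 4
f 6 2 5
f 6 8 2
f 4 8 3
f 7 5 3
f 3 8 7
f 7 6 5
f 8 6 7
f 10 9 13
f 10 13 11
f 11 13 14
f 11 14 12
f 13 9 15
f 13 15 14
f 14 15 16
f 14 16 12
f 15 9 17
f 15 17 16
f 16 17 18
f 16 18 12
f 17 9 19
f 17 19 18
f 18 19 20
f 18 20 12
f 19 9 21
f 19 21 20
f 20 21 22
f 20 22 12
f 21 9 23
f 21 23 22
f 22 23 24
f 22 24 12
f 23 9 25
f 23 25 24
f 24 25 26
f 24 26 12
f 25 9 27
f 25 27 26
f 26 27 28
f 26 28 12
f 27 9 29
f 27 29 28
f 28 29 30
f 28 30 12
f 29 9 10
f 29 10 30
f 30 10 11
f 30 11 12
f 32 31 34
f 32 34 33
f 34 31 35
f 34 35 33
f 35 31 36
f 35 36 33
f 36 31 37
f 36 37 33
f 37 31 38
f 37 38 33
f 38 31 39
f 38 39 33
f 39 31 40
f 39 40 33
f 40 31 41
f 40 41 33
f 41 31 42
f 41 42 33
f 42 31 43
f 42 43 33
f 43 31 44
f 43 44 33
f 44 31 45
f 44 45 33
f 45 31 46
f 45 46 33
f 46 31 47
f 46 47 33
f 47 31 32
f 47 32 33



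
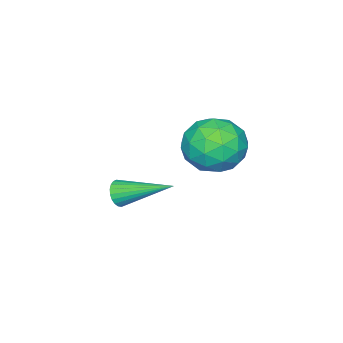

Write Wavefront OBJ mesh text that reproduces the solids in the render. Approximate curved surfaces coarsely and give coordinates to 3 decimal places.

v 1.467 0.124 -0.694
v 1.664 0.382 -1.137
v 0.953 1.976 0.154
v 1.46 0.351 -1.194
v 1.256 0.286 -1.175
v 1.085 0.196 -1.083
v 0.972 0.095 -0.931
v 0.934 -0.001 -0.743
v 0.977 -0.079 -0.547
v 1.095 -0.125 -0.374
v 1.269 -0.134 -0.25
v 1.474 -0.103 -0.193
v 1.677 -0.038 -0.212
v 1.849 0.052 -0.304
v 1.962 0.153 -0.456
v 2 0.25 -0.644
v 1.957 0.327 -0.84
v 1.839 0.373 -1.013
v 0.416 3.485 3.406
v 1.003 4.232 4.008
v 1.717 3.488 2.132
v 2.304 4.235 2.734
v 2.185 3.18 3.107
v 1.382 3.178 3.894
v 1.338 4.542 2.246
v 0.535 4.54 3.033
v 1.574 4.885 3.291
v 2.097 4.043 3.824
v 0.623 3.677 2.316
v 1.146 2.835 2.849
v 0.595 3.858 3.819
v 2.125 3.862 2.321
v 2.055 3.242 2.541
v 2.4 3.681 2.895
v 0.818 3.239 3.752
v 1.163 3.678 4.106
v 1.858 3.06 3.576
v 1.557 4.042 2.034
v 1.902 4.481 2.388
v 0.32 4.039 3.245
v 0.665 4.478 3.599
v 0.862 4.66 2.564
v 1.276 4.681 3.751
v 2.041 4.683 3.003
v 1.473 4.863 2.715
v 1 4.862 3.178
v 1.584 4.186 4.064
v 2.348 4.188 3.316
v 2.279 3.568 3.535
v 1.806 3.567 3.997
v 1.919 4.57 3.643
v 0.372 3.532 2.824
v 1.136 3.534 2.076
v 0.914 4.153 2.143
v 0.441 4.152 2.605
v 0.679 3.037 3.137
v 1.444 3.039 2.389
v 1.72 2.858 2.962
v 1.247 2.857 3.425
v 0.801 3.15 2.497
f 2 1 4
f 2 4 3
f 4 1 5
f 4 5 3
f 5 1 6
f 5 6 3
f 6 1 7
f 6 7 3
f 7 1 8
f 7 8 3
f 8 1 9
f 8 9 3
f 9 1 10
f 9 10 3
f 10 1 11
f 10 11 3
f 11 1 12
f 11 12 3
f 12 1 13
f 12 13 3
f 13 1 14
f 13 14 3
f 14 1 15
f 14 15 3
f 15 1 16
f 15 16 3
f 16 1 17
f 16 17 3
f 17 1 18
f 17 18 3
f 18 1 2
f 18 2 3
f 19 56 35
f 56 30 59
f 35 59 24
f 56 59 35
f 19 35 31
f 35 24 36
f 31 36 20
f 35 36 31
f 19 31 40
f 31 20 41
f 40 41 26
f 31 41 40
f 19 40 52
f 40 26 55
f 52 55 29
f 40 55 52
f 19 52 56
f 52 29 60
f 56 60 30
f 52 60 56
f 20 36 47
f 36 24 50
f 47 50 28
f 36 50 47
f 24 59 37
f 59 30 58
f 37 58 23
f 59 58 37
f 30 60 57
f 60 29 53
f 57 53 21
f 60 53 57
f 29 55 54
f 55 26 42
f 54 42 25
f 55 42 54
f 26 41 46
f 41 20 43
f 46 43 27
f 41 43 46
f 22 48 34
f 48 28 49
f 34 49 23
f 48 49 34
f 22 34 32
f 34 23 33
f 32 33 21
f 34 33 32
f 22 32 39
f 32 21 38
f 39 38 25
f 32 38 39
f 22 39 44
f 39 25 45
f 44 45 27
f 39 45 44
f 22 44 48
f 44 27 51
f 48 51 28
f 44 51 48
f 23 49 37
f 49 28 50
f 37 50 24
f 49 50 37
f 21 33 57
f 33 23 58
f 57 58 30
f 33 58 57
f 25 38 54
f 38 21 53
f 54 53 29
f 38 53 54
f 27 45 46
f 45 25 42
f 46 42 26
f 45 42 46
f 28 51 47
f 51 27 43
f 47 43 20
f 51 43 47



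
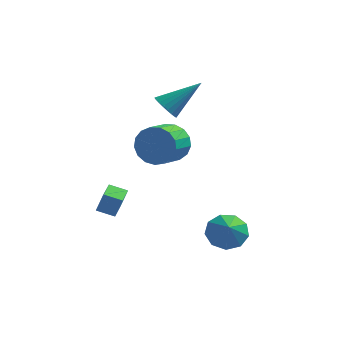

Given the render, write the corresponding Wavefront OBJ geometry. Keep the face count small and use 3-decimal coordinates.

v -1.185 1.154 0.938
v -0.689 1.651 0.989
v -0.491 0.409 1.451
v 0.005 0.906 1.502
v -0.584 0.955 1.886
v -1.013 1.415 1.569
v -0.167 0.645 0.871
v -0.596 1.105 0.554
v -0.06 1.337 0.948
v -0.317 1.529 1.575
v -0.863 0.531 0.865
v -1.12 0.723 1.492
v -0.998 1.468 0.919
v -0.182 0.592 1.521
v -0.528 0.621 1.747
v -0.237 0.913 1.777
v -1.188 1.329 1.259
v -0.897 1.622 1.289
v -0.835 1.212 1.816
v -0.283 0.438 1.151
v 0.008 0.731 1.181
v -0.943 1.147 0.663
v -0.652 1.439 0.693
v -0.345 0.848 0.624
v -0.337 1.575 0.925
v 0.071 1.138 1.226
v -0.03 0.984 0.855
v -0.282 1.254 0.669
v -0.488 1.688 1.293
v -0.08 1.25 1.595
v -0.426 1.279 1.82
v -0.678 1.55 1.634
v -0.118 1.503 1.269
v -1.1 0.81 0.845
v -0.692 0.372 1.147
v -0.502 0.51 0.806
v -0.754 0.781 0.62
v -1.251 0.922 1.214
v -0.843 0.485 1.515
v -0.898 0.806 1.771
v -1.15 1.076 1.585
v -1.062 0.557 1.171
v -3.508 0.089 -2.652
v -3.195 0.11 -1.692
v -3.504 1.058 -2.675
v -3.192 1.08 -1.715
v -2.728 0.08 -2.905
v -2.416 0.102 -1.945
v -2.725 1.05 -2.928
v -2.412 1.071 -1.968
v -0.273 -1.039 2.335
v 0.183 -1.441 1.671
v -0.171 -2.522 2.081
v -0.627 -2.121 2.745
v 0.47 -1.413 1.991
v 0.116 -2.495 2.401
v 0.587 -1.3 2.39
v 0.232 -2.382 2.8
v 0.507 -1.127 2.776
v 0.152 -2.209 3.186
v 0.248 -0.934 3.061
v -0.106 -2.016 3.472
v -0.13 -0.765 3.18
v -0.484 -1.847 3.591
v -0.541 -0.659 3.105
v -0.895 -1.741 3.516
v -0.89 -0.64 2.854
v -1.244 -1.722 3.264
v -1.098 -0.712 2.484
v -1.452 -1.794 2.894
v -1.117 -0.86 2.079
v -1.471 -1.941 2.49
v -0.942 -1.048 1.733
v -1.297 -2.13 2.144
v -0.615 -1.234 1.525
v -0.969 -2.316 1.936
v -0.208 -1.376 1.503
v -0.563 -2.458 1.913
v 2.196 -2.452 -1.485
v 3.028 -2.402 -1.648
v 2.384 -3.148 -0.735
v 2.88 -2.009 -1.246
v 2.412 -1.823 -0.956
v 1.842 -1.932 -0.914
v 1.438 -2.284 -1.139
v 1.388 -2.715 -1.525
v 1.716 -3.023 -1.893
v 2.269 -3.065 -2.07
v 2.787 -2.819 -1.974
v -1.135 2.409 2.247
v -0.791 1.834 2.237
v 0.175 3.171 3.393
v -0.686 1.959 2.033
v -0.649 2.154 1.862
v -0.686 2.387 1.749
v -0.792 2.623 1.713
v -0.949 2.827 1.757
v -1.135 2.967 1.876
v -1.321 3.022 2.052
v -1.478 2.984 2.257
v -1.583 2.858 2.461
v -1.62 2.664 2.632
v -1.583 2.431 2.744
v -1.478 2.194 2.781
v -1.32 1.991 2.737
v -1.134 1.851 2.617
v -0.948 1.795 2.442
f 1 38 17
f 38 12 41
f 17 41 6
f 38 41 17
f 1 17 13
f 17 6 18
f 13 18 2
f 17 18 13
f 1 13 22
f 13 2 23
f 22 23 8
f 13 23 22
f 1 22 34
f 22 8 37
f 34 37 11
f 22 37 34
f 1 34 38
f 34 11 42
f 38 42 12
f 34 42 38
f 2 18 29
f 18 6 32
f 29 32 10
f 18 32 29
f 6 41 19
f 41 12 40
f 19 40 5
f 41 40 19
f 12 42 39
f 42 11 35
f 39 35 3
f 42 35 39
f 11 37 36
f 37 8 24
f 36 24 7
f 37 24 36
f 8 23 28
f 23 2 25
f 28 25 9
f 23 25 28
f 4 30 16
f 30 10 31
f 16 31 5
f 30 31 16
f 4 16 14
f 16 5 15
f 14 15 3
f 16 15 14
f 4 14 21
f 14 3 20
f 21 20 7
f 14 20 21
f 4 21 26
f 21 7 27
f 26 27 9
f 21 27 26
f 4 26 30
f 26 9 33
f 30 33 10
f 26 33 30
f 5 31 19
f 31 10 32
f 19 32 6
f 31 32 19
f 3 15 39
f 15 5 40
f 39 40 12
f 15 40 39
f 7 20 36
f 20 3 35
f 36 35 11
f 20 35 36
f 9 27 28
f 27 7 24
f 28 24 8
f 27 24 28
f 10 33 29
f 33 9 25
f 29 25 2
f 33 25 29
f 44 46 43
f 47 44 43
f 43 46 45
f 45 47 43
f 44 50 46
f 48 44 47
f 48 50 44
f 46 50 45
f 49 47 45
f 45 50 49
f 49 48 47
f 50 48 49
f 52 51 55
f 52 55 53
f 53 55 56
f 53 56 54
f 55 51 57
f 55 57 56
f 56 57 58
f 56 58 54
f 57 51 59
f 57 59 58
f 58 59 60
f 58 60 54
f 59 51 61
f 59 61 60
f 60 61 62
f 60 62 54
f 61 51 63
f 61 63 62
f 62 63 64
f 62 64 54
f 63 51 65
f 63 65 64
f 64 65 66
f 64 66 54
f 65 51 67
f 65 67 66
f 66 67 68
f 66 68 54
f 67 51 69
f 67 69 68
f 68 69 70
f 68 70 54
f 69 51 71
f 69 71 70
f 70 71 72
f 70 72 54
f 71 51 73
f 71 73 72
f 72 73 74
f 72 74 54
f 73 51 75
f 73 75 74
f 74 75 76
f 74 76 54
f 75 51 77
f 75 77 76
f 76 77 78
f 76 78 54
f 77 51 52
f 77 52 78
f 78 52 53
f 78 53 54
f 80 79 82
f 80 82 81
f 82 79 83
f 82 83 81
f 83 79 84
f 83 84 81
f 84 79 85
f 84 85 81
f 85 79 86
f 85 86 81
f 86 79 87
f 86 87 81
f 87 79 88
f 87 88 81
f 88 79 89
f 88 89 81
f 89 79 80
f 89 80 81
f 91 90 93
f 91 93 92
f 93 90 94
f 93 94 92
f 94 90 95
f 94 95 92
f 95 90 96
f 95 96 92
f 96 90 97
f 96 97 92
f 97 90 98
f 97 98 92
f 98 90 99
f 98 99 92
f 99 90 100
f 99 100 92
f 100 90 101
f 100 101 92
f 101 90 102
f 101 102 92
f 102 90 103
f 102 103 92
f 103 90 104
f 103 104 92
f 104 90 105
f 104 105 92
f 105 90 106
f 105 106 92
f 106 90 107
f 106 107 92
f 107 90 91
f 107 91 92



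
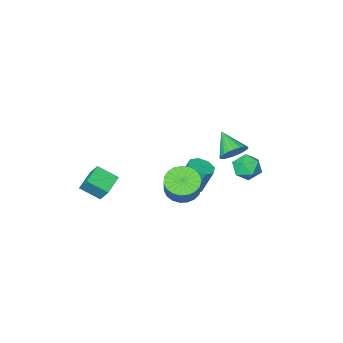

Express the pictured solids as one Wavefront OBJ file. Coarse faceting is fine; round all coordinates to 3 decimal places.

v -2.281 2.17 2.919
v -1.488 2.395 3.255
v -2.279 0.79 3.841
v -1.703 2.547 3.481
v -2.006 2.641 3.622
v -2.351 2.663 3.656
v -2.685 2.61 3.578
v -2.958 2.491 3.399
v -3.127 2.322 3.147
v -3.168 2.13 2.861
v -3.073 1.945 2.583
v -2.858 1.793 2.356
v -2.555 1.699 2.215
v -2.21 1.677 2.181
v -1.876 1.73 2.259
v -1.604 1.849 2.438
v -1.434 2.018 2.69
v -1.393 2.21 2.977
v 0.889 1.901 0.932
v 1.746 2.252 0.459
v 2.168 2.97 1.754
v 1.311 2.619 2.228
v 1.462 2.567 0.376
v 1.883 3.286 1.671
v 1.079 2.768 0.39
v 1.5 3.486 1.685
v 0.663 2.818 0.497
v 1.085 3.536 1.793
v 0.286 2.71 0.68
v 0.708 3.428 1.975
v 0.014 2.461 0.906
v 0.435 3.18 2.202
v -0.107 2.116 1.137
v 0.314 2.835 2.432
v -0.056 1.734 1.333
v 0.366 2.453 2.628
v 0.159 1.381 1.459
v 0.58 2.099 2.754
v 0.5 1.117 1.494
v 0.921 1.835 2.789
v 0.908 0.989 1.432
v 1.33 1.707 2.727
v 1.313 1.018 1.284
v 1.735 1.737 2.579
v 1.645 1.201 1.075
v 2.067 1.919 2.37
v 1.846 1.504 0.841
v 2.268 2.222 2.136
v 1.882 1.876 0.623
v 2.304 2.594 1.918
v -4.554 1.159 0.805
v -4.092 1.88 1.255
v -3.268 0.86 -0.035
v -2.806 1.581 0.415
v -3.039 0.778 0.901
v -3.834 0.963 1.42
v -3.526 1.777 -0.2
v -4.321 1.962 0.319
v -3.457 2.262 0.634
v -3.156 1.644 1.314
v -4.204 1.096 -0.094
v -3.903 0.478 0.586
v -0.4 0.561 -0.183
v 0.291 0.981 -0.046
v -0.249 1.339 1.58
v -0.94 0.919 1.443
v -0.167 1.341 -0.277
v -0.707 1.7 1.348
v -0.762 1.245 -0.454
v -1.302 1.603 1.172
v -1.144 0.748 -0.471
v -1.685 1.106 1.154
v -1.091 0.141 -0.32
v -1.631 0.499 1.306
v -0.633 -0.22 -0.088
v -1.173 0.139 1.537
v -0.038 -0.123 0.088
v -0.578 0.235 1.714
v 0.345 0.374 0.106
v -0.196 0.732 1.731
v 2.966 -2.708 -1.039
v 2.856 -1.918 0.049
v 4.035 -1.98 -1.46
v 3.925 -1.189 -0.371
v 3.855 -3.591 -0.309
v 3.745 -2.8 0.78
v 4.924 -2.862 -0.729
v 4.814 -2.072 0.359
f 2 1 4
f 2 4 3
f 4 1 5
f 4 5 3
f 5 1 6
f 5 6 3
f 6 1 7
f 6 7 3
f 7 1 8
f 7 8 3
f 8 1 9
f 8 9 3
f 9 1 10
f 9 10 3
f 10 1 11
f 10 11 3
f 11 1 12
f 11 12 3
f 12 1 13
f 12 13 3
f 13 1 14
f 13 14 3
f 14 1 15
f 14 15 3
f 15 1 16
f 15 16 3
f 16 1 17
f 16 17 3
f 17 1 18
f 17 18 3
f 18 1 2
f 18 2 3
f 20 19 23
f 20 23 21
f 21 23 24
f 21 24 22
f 23 19 25
f 23 25 24
f 24 25 26
f 24 26 22
f 25 19 27
f 25 27 26
f 26 27 28
f 26 28 22
f 27 19 29
f 27 29 28
f 28 29 30
f 28 30 22
f 29 19 31
f 29 31 30
f 30 31 32
f 30 32 22
f 31 19 33
f 31 33 32
f 32 33 34
f 32 34 22
f 33 19 35
f 33 35 34
f 34 35 36
f 34 36 22
f 35 19 37
f 35 37 36
f 36 37 38
f 36 38 22
f 37 19 39
f 37 39 38
f 38 39 40
f 38 40 22
f 39 19 41
f 39 41 40
f 40 41 42
f 40 42 22
f 41 19 43
f 41 43 42
f 42 43 44
f 42 44 22
f 43 19 45
f 43 45 44
f 44 45 46
f 44 46 22
f 45 19 47
f 45 47 46
f 46 47 48
f 46 48 22
f 47 19 49
f 47 49 48
f 48 49 50
f 48 50 22
f 49 19 20
f 49 20 50
f 50 20 21
f 50 21 22
f 51 62 56
f 51 56 52
f 51 52 58
f 51 58 61
f 51 61 62
f 52 56 60
f 56 62 55
f 62 61 53
f 61 58 57
f 58 52 59
f 54 60 55
f 54 55 53
f 54 53 57
f 54 57 59
f 54 59 60
f 55 60 56
f 53 55 62
f 57 53 61
f 59 57 58
f 60 59 52
f 64 63 67
f 64 67 65
f 65 67 68
f 65 68 66
f 67 63 69
f 67 69 68
f 68 69 70
f 68 70 66
f 69 63 71
f 69 71 70
f 70 71 72
f 70 72 66
f 71 63 73
f 71 73 72
f 72 73 74
f 72 74 66
f 73 63 75
f 73 75 74
f 74 75 76
f 74 76 66
f 75 63 77
f 75 77 76
f 76 77 78
f 76 78 66
f 77 63 79
f 77 79 78
f 78 79 80
f 78 80 66
f 79 63 64
f 79 64 80
f 80 64 65
f 80 65 66
f 82 84 81
f 85 82 81
f 81 84 83
f 83 85 81
f 82 88 84
f 86 82 85
f 86 88 82
f 84 88 83
f 87 85 83
f 83 88 87
f 87 86 85
f 88 86 87



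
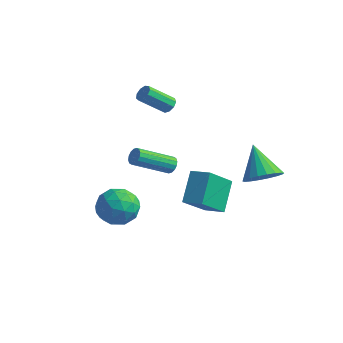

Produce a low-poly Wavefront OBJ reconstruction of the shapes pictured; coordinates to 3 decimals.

v -0.215 -2.018 -4.214
v 0.767 -2.499 -4.556
v -0.347 -3.261 -2.844
v 0.635 -3.742 -3.186
v 0.642 -2.697 -2.716
v 0.724 -1.929 -3.563
v -0.304 -3.831 -3.837
v -0.222 -3.063 -4.684
v 0.712 -3.62 -4.323
v 1.297 -2.919 -3.63
v -0.877 -2.841 -3.77
v -0.292 -2.14 -3.077
v 0.288 -2.149 -4.505
v 0.132 -3.611 -2.895
v 0.136 -2.996 -2.619
v 0.714 -3.279 -2.82
v 0.263 -1.814 -3.921
v 0.84 -2.097 -4.122
v 0.766 -2.213 -3.041
v -0.42 -3.663 -3.278
v 0.157 -3.946 -3.479
v -0.294 -2.481 -4.58
v 0.284 -2.764 -4.781
v -0.346 -3.547 -4.359
v 0.833 -3.091 -4.569
v 0.755 -3.822 -3.764
v 0.203 -3.874 -4.147
v 0.251 -3.423 -4.644
v 1.177 -2.679 -4.162
v 1.099 -3.41 -3.357
v 1.103 -2.795 -3.081
v 1.151 -2.344 -3.578
v 1.144 -3.338 -4.025
v -0.679 -2.35 -4.043
v -0.757 -3.081 -3.238
v -0.731 -3.416 -3.822
v -0.683 -2.965 -4.319
v -0.335 -1.938 -3.636
v -0.413 -2.669 -2.831
v 0.169 -2.337 -2.756
v 0.217 -1.886 -3.253
v -0.724 -2.422 -3.375
v 0.377 0.839 -2.577
v 0.826 0.719 -2.365
v -0.109 -0.919 -1.312
v -0.557 -0.799 -1.523
v 0.715 0.89 -2.198
v -0.22 -0.747 -1.144
v 0.513 1.048 -2.132
v -0.422 -0.59 -1.078
v 0.275 1.149 -2.185
v -0.66 -0.489 -1.132
v 0.065 1.167 -2.343
v -0.87 -0.47 -1.29
v -0.062 1.098 -2.564
v -0.997 -0.54 -1.511
v -0.071 0.959 -2.788
v -1.006 -0.679 -1.735
v 0.04 0.787 -2.956
v -0.895 -0.85 -1.902
v 0.242 0.63 -3.022
v -0.693 -1.008 -1.968
v 0.48 0.529 -2.968
v -0.455 -1.109 -1.915
v 0.69 0.51 -2.81
v -0.245 -1.127 -1.757
v 0.817 0.58 -2.589
v -0.118 -1.058 -1.536
v 1.929 1.538 -5.523
v 1.861 -0.102 -4.103
v 1.428 2.756 -4.14
v 1.36 1.117 -2.72
v 3 1.703 -5.28
v 2.932 0.064 -3.86
v 2.499 2.922 -3.897
v 2.431 1.282 -2.477
v 4.273 3.078 -2.929
v 4.856 2.581 -2.241
v 3.087 3.762 -1.431
v 5.058 2.991 -2.268
v 5.105 3.419 -2.426
v 4.987 3.779 -2.684
v 4.728 4 -2.99
v 4.379 4.039 -3.284
v 4.009 3.888 -3.508
v 3.691 3.576 -3.618
v 3.489 3.165 -3.591
v 3.442 2.738 -3.433
v 3.56 2.377 -3.175
v 3.819 2.156 -2.868
v 4.168 2.117 -2.574
v 4.538 2.269 -2.35
v -1.234 2.589 0.236
v -0.9 2.229 0.097
v -1.633 1.131 1.185
v -1.966 1.491 1.324
v -0.774 2.411 0.367
v -1.507 1.313 1.454
v -0.862 2.676 0.575
v -1.595 1.579 1.662
v -1.125 2.901 0.625
v -1.858 1.803 1.712
v -1.438 2.979 0.493
v -2.171 1.882 1.58
v -1.656 2.875 0.241
v -2.388 1.777 1.328
v -1.676 2.637 -0.013
v -2.409 1.539 1.074
v -1.489 2.376 -0.15
v -2.222 1.279 0.937
v -1.183 2.215 -0.107
v -1.916 1.117 0.98
f 1 38 17
f 38 12 41
f 17 41 6
f 38 41 17
f 1 17 13
f 17 6 18
f 13 18 2
f 17 18 13
f 1 13 22
f 13 2 23
f 22 23 8
f 13 23 22
f 1 22 34
f 22 8 37
f 34 37 11
f 22 37 34
f 1 34 38
f 34 11 42
f 38 42 12
f 34 42 38
f 2 18 29
f 18 6 32
f 29 32 10
f 18 32 29
f 6 41 19
f 41 12 40
f 19 40 5
f 41 40 19
f 12 42 39
f 42 11 35
f 39 35 3
f 42 35 39
f 11 37 36
f 37 8 24
f 36 24 7
f 37 24 36
f 8 23 28
f 23 2 25
f 28 25 9
f 23 25 28
f 4 30 16
f 30 10 31
f 16 31 5
f 30 31 16
f 4 16 14
f 16 5 15
f 14 15 3
f 16 15 14
f 4 14 21
f 14 3 20
f 21 20 7
f 14 20 21
f 4 21 26
f 21 7 27
f 26 27 9
f 21 27 26
f 4 26 30
f 26 9 33
f 30 33 10
f 26 33 30
f 5 31 19
f 31 10 32
f 19 32 6
f 31 32 19
f 3 15 39
f 15 5 40
f 39 40 12
f 15 40 39
f 7 20 36
f 20 3 35
f 36 35 11
f 20 35 36
f 9 27 28
f 27 7 24
f 28 24 8
f 27 24 28
f 10 33 29
f 33 9 25
f 29 25 2
f 33 25 29
f 44 43 47
f 44 47 45
f 45 47 48
f 45 48 46
f 47 43 49
f 47 49 48
f 48 49 50
f 48 50 46
f 49 43 51
f 49 51 50
f 50 51 52
f 50 52 46
f 51 43 53
f 51 53 52
f 52 53 54
f 52 54 46
f 53 43 55
f 53 55 54
f 54 55 56
f 54 56 46
f 55 43 57
f 55 57 56
f 56 57 58
f 56 58 46
f 57 43 59
f 57 59 58
f 58 59 60
f 58 60 46
f 59 43 61
f 59 61 60
f 60 61 62
f 60 62 46
f 61 43 63
f 61 63 62
f 62 63 64
f 62 64 46
f 63 43 65
f 63 65 64
f 64 65 66
f 64 66 46
f 65 43 67
f 65 67 66
f 66 67 68
f 66 68 46
f 67 43 44
f 67 44 68
f 68 44 45
f 68 45 46
f 70 72 69
f 73 70 69
f 69 72 71
f 71 73 69
f 70 76 72
f 74 70 73
f 74 76 70
f 72 76 71
f 75 73 71
f 71 76 75
f 75 74 73
f 76 74 75
f 78 77 80
f 78 80 79
f 80 77 81
f 80 81 79
f 81 77 82
f 81 82 79
f 82 77 83
f 82 83 79
f 83 77 84
f 83 84 79
f 84 77 85
f 84 85 79
f 85 77 86
f 85 86 79
f 86 77 87
f 86 87 79
f 87 77 88
f 87 88 79
f 88 77 89
f 88 89 79
f 89 77 90
f 89 90 79
f 90 77 91
f 90 91 79
f 91 77 92
f 91 92 79
f 92 77 78
f 92 78 79
f 94 93 97
f 94 97 95
f 95 97 98
f 95 98 96
f 97 93 99
f 97 99 98
f 98 99 100
f 98 100 96
f 99 93 101
f 99 101 100
f 100 101 102
f 100 102 96
f 101 93 103
f 101 103 102
f 102 103 104
f 102 104 96
f 103 93 105
f 103 105 104
f 104 105 106
f 104 106 96
f 105 93 107
f 105 107 106
f 106 107 108
f 106 108 96
f 107 93 109
f 107 109 108
f 108 109 110
f 108 110 96
f 109 93 111
f 109 111 110
f 110 111 112
f 110 112 96
f 111 93 94
f 111 94 112
f 112 94 95
f 112 95 96



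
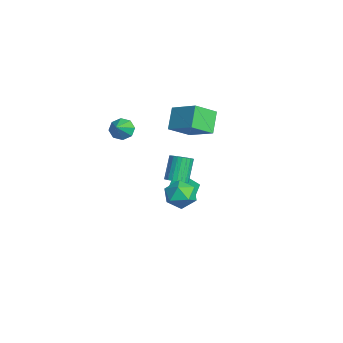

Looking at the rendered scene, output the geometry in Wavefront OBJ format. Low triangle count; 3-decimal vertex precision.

v -1.244 2.161 -3.151
v -1.924 2.664 -2.433
v -0.427 2.974 -2.948
v -1.107 3.477 -2.23
v -0.713 1.363 -2.09
v -1.393 1.866 -1.372
v 0.104 2.176 -1.887
v -0.576 2.679 -1.169
v -4.521 -0.778 1.288
v -3.957 -0.249 0.935
v -3.399 -1.342 2.232
v -4.257 0.014 1.449
v -4.712 -0.187 1.869
v -5.054 -0.734 1.949
v -5.084 -1.307 1.642
v -4.784 -1.57 1.128
v -4.33 -1.369 0.708
v -3.987 -0.822 0.628
v 1.691 1.39 0.327
v 2.193 1.029 0.733
v 1.351 1.528 2.219
v 0.849 1.89 1.813
v 2.314 1.29 0.714
v 1.471 1.79 2.2
v 2.34 1.567 0.636
v 1.497 2.066 2.122
v 2.268 1.817 0.51
v 1.425 2.316 1.996
v 2.107 2.002 0.357
v 1.264 2.501 1.843
v 1.883 2.094 0.199
v 1.041 2.593 1.686
v 1.63 2.078 0.061
v 0.788 2.578 1.547
v 1.387 1.958 -0.037
v 0.544 2.458 1.449
v 1.189 1.752 -0.079
v 0.347 2.251 1.407
v 1.069 1.49 -0.06
v 0.226 1.99 1.426
v 1.043 1.214 0.018
v 0.2 1.713 1.504
v 1.115 0.964 0.144
v 0.272 1.463 1.63
v 1.276 0.779 0.297
v 0.433 1.278 1.783
v 1.499 0.687 0.454
v 0.657 1.186 1.941
v 1.752 0.702 0.593
v 0.91 1.202 2.079
v 1.996 0.822 0.691
v 1.153 1.322 2.177
v -3.813 2.028 1.356
v -4.949 2.522 2.564
v -4.261 3.501 0.331
v -5.397 3.996 1.539
v -2.263 3.184 2.341
v -3.399 3.679 3.549
v -2.711 4.658 1.316
v -3.847 5.152 2.524
v 3.141 1.957 0.555
v 3.983 1.976 1.252
v 3.677 0.384 -0.052
v 4.519 0.403 0.645
v 3.5 0.289 1.023
v 3.168 1.262 1.398
v 4.492 1.098 -0.198
v 4.16 2.071 0.177
v 4.818 1.445 0.786
v 4.205 0.945 1.541
v 3.455 1.415 -0.341
v 2.842 0.915 0.414
f 2 4 1
f 5 2 1
f 1 4 3
f 3 5 1
f 2 8 4
f 6 2 5
f 6 8 2
f 4 8 3
f 7 5 3
f 3 8 7
f 7 6 5
f 8 6 7
f 10 9 12
f 10 12 11
f 12 9 13
f 12 13 11
f 13 9 14
f 13 14 11
f 14 9 15
f 14 15 11
f 15 9 16
f 15 16 11
f 16 9 17
f 16 17 11
f 17 9 18
f 17 18 11
f 18 9 10
f 18 10 11
f 20 19 23
f 20 23 21
f 21 23 24
f 21 24 22
f 23 19 25
f 23 25 24
f 24 25 26
f 24 26 22
f 25 19 27
f 25 27 26
f 26 27 28
f 26 28 22
f 27 19 29
f 27 29 28
f 28 29 30
f 28 30 22
f 29 19 31
f 29 31 30
f 30 31 32
f 30 32 22
f 31 19 33
f 31 33 32
f 32 33 34
f 32 34 22
f 33 19 35
f 33 35 34
f 34 35 36
f 34 36 22
f 35 19 37
f 35 37 36
f 36 37 38
f 36 38 22
f 37 19 39
f 37 39 38
f 38 39 40
f 38 40 22
f 39 19 41
f 39 41 40
f 40 41 42
f 40 42 22
f 41 19 43
f 41 43 42
f 42 43 44
f 42 44 22
f 43 19 45
f 43 45 44
f 44 45 46
f 44 46 22
f 45 19 47
f 45 47 46
f 46 47 48
f 46 48 22
f 47 19 49
f 47 49 48
f 48 49 50
f 48 50 22
f 49 19 51
f 49 51 50
f 50 51 52
f 50 52 22
f 51 19 20
f 51 20 52
f 52 20 21
f 52 21 22
f 54 56 53
f 57 54 53
f 53 56 55
f 55 57 53
f 54 60 56
f 58 54 57
f 58 60 54
f 56 60 55
f 59 57 55
f 55 60 59
f 59 58 57
f 60 58 59
f 61 72 66
f 61 66 62
f 61 62 68
f 61 68 71
f 61 71 72
f 62 66 70
f 66 72 65
f 72 71 63
f 71 68 67
f 68 62 69
f 64 70 65
f 64 65 63
f 64 63 67
f 64 67 69
f 64 69 70
f 65 70 66
f 63 65 72
f 67 63 71
f 69 67 68
f 70 69 62



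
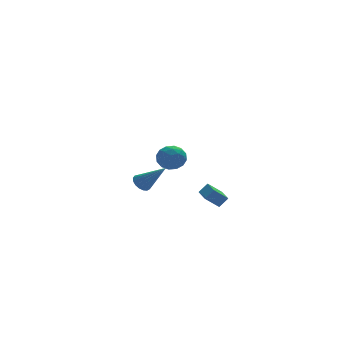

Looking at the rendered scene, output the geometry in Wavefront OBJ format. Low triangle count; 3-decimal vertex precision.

v -2.918 -3.107 4.086
v -2.373 -3.753 4.344
v -3.607 -4.027 3.236
v -3.062 -4.673 3.494
v -3.648 -4.336 4.063
v -3.222 -3.767 4.588
v -2.758 -4.013 2.992
v -2.332 -3.444 3.517
v -2.274 -4.312 3.668
v -2.824 -4.512 4.329
v -3.156 -3.268 3.251
v -3.706 -3.468 3.912
v -2.585 -3.349 4.29
v -3.395 -4.431 3.29
v -3.739 -4.233 3.625
v -3.419 -4.612 3.776
v -3.084 -3.358 4.433
v -2.764 -3.737 4.585
v -3.513 -4.08 4.419
v -3.216 -4.043 2.995
v -2.896 -4.422 3.147
v -2.561 -3.168 3.804
v -2.241 -3.547 3.955
v -2.467 -3.7 3.161
v -2.207 -4.058 4.044
v -2.612 -4.598 3.544
v -2.433 -4.21 3.249
v -2.183 -3.876 3.558
v -2.53 -4.175 4.432
v -2.935 -4.716 3.933
v -3.279 -4.518 4.267
v -3.029 -4.184 4.576
v -2.472 -4.504 4.035
v -3.045 -3.064 3.647
v -3.45 -3.605 3.148
v -2.951 -3.596 3.004
v -2.701 -3.262 3.313
v -3.368 -3.182 4.036
v -3.773 -3.722 3.536
v -3.797 -3.904 4.022
v -3.547 -3.57 4.331
v -3.508 -3.276 3.545
v 0.846 -1.577 -1.747
v 0.014 -1.445 -0.994
v 0.994 -0.337 -1.801
v 0.161 -0.205 -1.049
v 1.379 -1.615 -1.151
v 0.546 -1.483 -0.399
v 1.526 -0.375 -1.206
v 0.694 -0.243 -0.453
v -1.639 4.202 -1.919
v -1.078 4.216 -2.303
v -0.561 3.058 -0.381
v -1.054 4.484 -2.12
v -1.164 4.688 -1.891
v -1.383 4.78 -1.669
v -1.66 4.74 -1.504
v -1.933 4.577 -1.434
v -2.139 4.328 -1.475
v -2.23 4.05 -1.618
v -2.185 3.807 -1.83
v -2.016 3.655 -2.063
v -1.76 3.628 -2.262
v -1.477 3.732 -2.383
v -1.23 3.945 -2.398
f 1 38 17
f 38 12 41
f 17 41 6
f 38 41 17
f 1 17 13
f 17 6 18
f 13 18 2
f 17 18 13
f 1 13 22
f 13 2 23
f 22 23 8
f 13 23 22
f 1 22 34
f 22 8 37
f 34 37 11
f 22 37 34
f 1 34 38
f 34 11 42
f 38 42 12
f 34 42 38
f 2 18 29
f 18 6 32
f 29 32 10
f 18 32 29
f 6 41 19
f 41 12 40
f 19 40 5
f 41 40 19
f 12 42 39
f 42 11 35
f 39 35 3
f 42 35 39
f 11 37 36
f 37 8 24
f 36 24 7
f 37 24 36
f 8 23 28
f 23 2 25
f 28 25 9
f 23 25 28
f 4 30 16
f 30 10 31
f 16 31 5
f 30 31 16
f 4 16 14
f 16 5 15
f 14 15 3
f 16 15 14
f 4 14 21
f 14 3 20
f 21 20 7
f 14 20 21
f 4 21 26
f 21 7 27
f 26 27 9
f 21 27 26
f 4 26 30
f 26 9 33
f 30 33 10
f 26 33 30
f 5 31 19
f 31 10 32
f 19 32 6
f 31 32 19
f 3 15 39
f 15 5 40
f 39 40 12
f 15 40 39
f 7 20 36
f 20 3 35
f 36 35 11
f 20 35 36
f 9 27 28
f 27 7 24
f 28 24 8
f 27 24 28
f 10 33 29
f 33 9 25
f 29 25 2
f 33 25 29
f 44 46 43
f 47 44 43
f 43 46 45
f 45 47 43
f 44 50 46
f 48 44 47
f 48 50 44
f 46 50 45
f 49 47 45
f 45 50 49
f 49 48 47
f 50 48 49
f 52 51 54
f 52 54 53
f 54 51 55
f 54 55 53
f 55 51 56
f 55 56 53
f 56 51 57
f 56 57 53
f 57 51 58
f 57 58 53
f 58 51 59
f 58 59 53
f 59 51 60
f 59 60 53
f 60 51 61
f 60 61 53
f 61 51 62
f 61 62 53
f 62 51 63
f 62 63 53
f 63 51 64
f 63 64 53
f 64 51 65
f 64 65 53
f 65 51 52
f 65 52 53



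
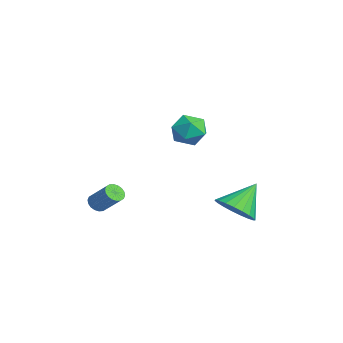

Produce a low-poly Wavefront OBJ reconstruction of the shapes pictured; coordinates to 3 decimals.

v 2.316 -0.061 2.622
v 2.777 0.654 2.958
v 3.003 -0.954 3.582
v 3.464 -0.239 3.918
v 2.563 -0.31 4.06
v 2.138 0.241 3.466
v 3.642 -0.541 3.074
v 3.217 0.01 2.48
v 3.596 0.357 3.237
v 2.929 0.5 3.847
v 2.851 -0.8 2.693
v 2.184 -0.657 3.303
v 0.298 -3.577 -1.823
v 0.638 -3.967 -1.881
v 1.481 -3.373 -0.935
v 1.142 -2.983 -0.877
v 0.708 -3.813 -2.04
v 1.551 -3.219 -1.094
v 0.696 -3.613 -2.155
v 1.54 -3.019 -1.209
v 0.606 -3.406 -2.205
v 1.45 -2.812 -1.259
v 0.455 -3.233 -2.179
v 1.299 -2.638 -1.233
v 0.273 -3.127 -2.083
v 1.117 -2.533 -1.137
v 0.096 -3.111 -1.935
v 0.94 -2.517 -0.989
v -0.041 -3.187 -1.765
v 0.802 -2.593 -0.819
v -0.111 -3.341 -1.606
v 0.732 -2.747 -0.66
v -0.1 -3.541 -1.491
v 0.744 -2.947 -0.545
v -0.01 -3.748 -1.441
v 0.834 -3.154 -0.495
v 0.141 -3.922 -1.467
v 0.985 -3.327 -0.521
v 0.323 -4.027 -1.563
v 1.167 -3.433 -0.617
v 0.5 -4.043 -1.711
v 1.344 -3.449 -0.765
v 2.405 2.095 -2.051
v 3.237 2.71 -2.284
v 1.915 3.245 -0.769
v 2.925 2.873 -2.55
v 2.523 2.901 -2.729
v 2.101 2.79 -2.791
v 1.732 2.559 -2.725
v 1.479 2.247 -2.542
v 1.386 1.91 -2.275
v 1.47 1.604 -1.968
v 1.715 1.383 -1.676
v 2.08 1.286 -1.449
v 2.501 1.328 -1.325
v 2.905 1.503 -1.327
v 3.224 1.78 -1.455
v 3.4 2.112 -1.685
v 3.405 2.441 -1.978
f 1 12 6
f 1 6 2
f 1 2 8
f 1 8 11
f 1 11 12
f 2 6 10
f 6 12 5
f 12 11 3
f 11 8 7
f 8 2 9
f 4 10 5
f 4 5 3
f 4 3 7
f 4 7 9
f 4 9 10
f 5 10 6
f 3 5 12
f 7 3 11
f 9 7 8
f 10 9 2
f 14 13 17
f 14 17 15
f 15 17 18
f 15 18 16
f 17 13 19
f 17 19 18
f 18 19 20
f 18 20 16
f 19 13 21
f 19 21 20
f 20 21 22
f 20 22 16
f 21 13 23
f 21 23 22
f 22 23 24
f 22 24 16
f 23 13 25
f 23 25 24
f 24 25 26
f 24 26 16
f 25 13 27
f 25 27 26
f 26 27 28
f 26 28 16
f 27 13 29
f 27 29 28
f 28 29 30
f 28 30 16
f 29 13 31
f 29 31 30
f 30 31 32
f 30 32 16
f 31 13 33
f 31 33 32
f 32 33 34
f 32 34 16
f 33 13 35
f 33 35 34
f 34 35 36
f 34 36 16
f 35 13 37
f 35 37 36
f 36 37 38
f 36 38 16
f 37 13 39
f 37 39 38
f 38 39 40
f 38 40 16
f 39 13 41
f 39 41 40
f 40 41 42
f 40 42 16
f 41 13 14
f 41 14 42
f 42 14 15
f 42 15 16
f 44 43 46
f 44 46 45
f 46 43 47
f 46 47 45
f 47 43 48
f 47 48 45
f 48 43 49
f 48 49 45
f 49 43 50
f 49 50 45
f 50 43 51
f 50 51 45
f 51 43 52
f 51 52 45
f 52 43 53
f 52 53 45
f 53 43 54
f 53 54 45
f 54 43 55
f 54 55 45
f 55 43 56
f 55 56 45
f 56 43 57
f 56 57 45
f 57 43 58
f 57 58 45
f 58 43 59
f 58 59 45
f 59 43 44
f 59 44 45

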